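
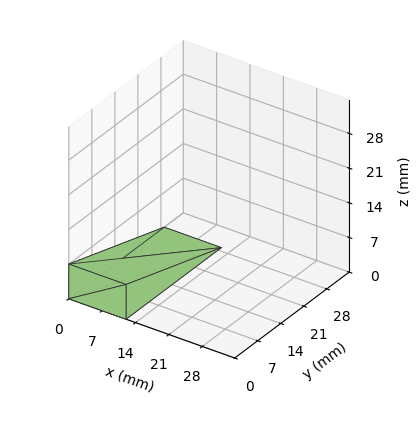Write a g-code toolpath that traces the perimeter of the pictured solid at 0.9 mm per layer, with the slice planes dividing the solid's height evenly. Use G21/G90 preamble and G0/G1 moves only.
Reading the render: the shape is a wedge (ramp): 12 × 29 mm base, rising to 7 mm along the y=0 edge and sloping linearly to z=0 at y=29 (dimensions read to the nearest mm from the axis ticks). For the g-code, the solid's height is divided into equal slices at the stated Δz and each level perimeter traced with G1 moves after a G0 lift.

; perimeter-only toolpath
G21 ; units = mm
G90 ; absolute positioning
G28 ; home
; layer 1
G0 Z0.9
G0 X0.0 Y0.0
G1 X12.0 Y0.0
G1 X12.0 Y25.4
G1 X0.0 Y25.4
G1 X0.0 Y0.0
; layer 2
G0 Z1.8
G0 X0.0 Y0.0
G1 X12.0 Y0.0
G1 X12.0 Y21.8
G1 X0.0 Y21.8
G1 X0.0 Y0.0
; layer 3
G0 Z2.6
G0 X0.0 Y0.0
G1 X12.0 Y0.0
G1 X12.0 Y18.1
G1 X0.0 Y18.1
G1 X0.0 Y0.0
; layer 4
G0 Z3.5
G0 X0.0 Y0.0
G1 X12.0 Y0.0
G1 X12.0 Y14.5
G1 X0.0 Y14.5
G1 X0.0 Y0.0
; layer 5
G0 Z4.4
G0 X0.0 Y0.0
G1 X12.0 Y0.0
G1 X12.0 Y10.9
G1 X0.0 Y10.9
G1 X0.0 Y0.0
; layer 6
G0 Z5.2
G0 X0.0 Y0.0
G1 X12.0 Y0.0
G1 X12.0 Y7.2
G1 X0.0 Y7.2
G1 X0.0 Y0.0
; layer 7
G0 Z6.1
G0 X0.0 Y0.0
G1 X12.0 Y0.0
G1 X12.0 Y3.6
G1 X0.0 Y3.6
G1 X0.0 Y0.0
M2 ; end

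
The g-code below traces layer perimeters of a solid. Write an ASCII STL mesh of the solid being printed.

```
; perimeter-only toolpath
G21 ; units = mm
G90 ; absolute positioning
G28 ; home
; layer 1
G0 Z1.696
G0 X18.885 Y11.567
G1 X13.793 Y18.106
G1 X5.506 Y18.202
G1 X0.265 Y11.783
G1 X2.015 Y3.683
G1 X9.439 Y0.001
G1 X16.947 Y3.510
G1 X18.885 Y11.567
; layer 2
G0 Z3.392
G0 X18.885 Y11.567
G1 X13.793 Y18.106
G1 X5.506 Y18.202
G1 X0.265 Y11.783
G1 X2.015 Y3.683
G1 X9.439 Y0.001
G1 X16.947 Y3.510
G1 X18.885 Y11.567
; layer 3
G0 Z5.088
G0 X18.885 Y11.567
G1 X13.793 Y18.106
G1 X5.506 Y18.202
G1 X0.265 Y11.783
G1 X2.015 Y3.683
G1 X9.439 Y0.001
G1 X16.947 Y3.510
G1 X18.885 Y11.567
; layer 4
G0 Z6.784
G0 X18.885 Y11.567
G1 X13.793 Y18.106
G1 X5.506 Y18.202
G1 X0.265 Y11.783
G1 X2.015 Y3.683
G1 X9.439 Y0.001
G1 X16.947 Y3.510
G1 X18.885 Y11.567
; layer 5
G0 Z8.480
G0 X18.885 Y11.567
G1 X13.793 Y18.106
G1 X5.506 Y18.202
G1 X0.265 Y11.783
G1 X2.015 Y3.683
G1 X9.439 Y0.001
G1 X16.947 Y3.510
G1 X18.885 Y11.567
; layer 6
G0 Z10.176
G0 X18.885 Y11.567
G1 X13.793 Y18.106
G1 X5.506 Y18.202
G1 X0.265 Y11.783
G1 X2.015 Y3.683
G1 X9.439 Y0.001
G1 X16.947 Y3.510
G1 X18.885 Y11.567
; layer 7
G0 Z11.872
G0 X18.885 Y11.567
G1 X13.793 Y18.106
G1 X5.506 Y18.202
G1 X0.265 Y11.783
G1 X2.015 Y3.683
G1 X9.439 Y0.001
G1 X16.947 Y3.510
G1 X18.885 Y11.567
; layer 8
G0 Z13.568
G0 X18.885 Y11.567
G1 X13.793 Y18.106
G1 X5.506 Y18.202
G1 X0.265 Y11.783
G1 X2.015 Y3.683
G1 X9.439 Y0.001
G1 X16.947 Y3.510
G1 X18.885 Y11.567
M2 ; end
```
solid part
  facet normal 0.0000 0.0000 -1.0000
    outer loop
      vertex 5.506 18.202 0.000
      vertex 13.793 18.106 0.000
      vertex 18.885 11.567 0.000
    endloop
  endfacet
  facet normal 0.0000 0.0000 -1.0000
    outer loop
      vertex 0.265 11.783 0.000
      vertex 5.506 18.202 0.000
      vertex 18.885 11.567 0.000
    endloop
  endfacet
  facet normal 0.0000 0.0000 -1.0000
    outer loop
      vertex 2.015 3.683 0.000
      vertex 0.265 11.783 0.000
      vertex 18.885 11.567 0.000
    endloop
  endfacet
  facet normal 0.0000 0.0000 -1.0000
    outer loop
      vertex 9.439 0.001 0.000
      vertex 2.015 3.683 0.000
      vertex 18.885 11.567 0.000
    endloop
  endfacet
  facet normal 0.0000 0.0000 -1.0000
    outer loop
      vertex 16.947 3.510 0.000
      vertex 9.439 0.001 0.000
      vertex 18.885 11.567 0.000
    endloop
  endfacet
  facet normal 0.0000 0.0000 1.0000
    outer loop
      vertex 18.885 11.567 13.568
      vertex 13.793 18.106 13.568
      vertex 5.506 18.202 13.568
    endloop
  endfacet
  facet normal 0.0000 0.0000 1.0000
    outer loop
      vertex 18.885 11.567 13.568
      vertex 5.506 18.202 13.568
      vertex 0.265 11.783 13.568
    endloop
  endfacet
  facet normal 0.0000 0.0000 1.0000
    outer loop
      vertex 18.885 11.567 13.568
      vertex 0.265 11.783 13.568
      vertex 2.015 3.683 13.568
    endloop
  endfacet
  facet normal 0.0000 0.0000 1.0000
    outer loop
      vertex 18.885 11.567 13.568
      vertex 2.015 3.683 13.568
      vertex 9.439 0.001 13.568
    endloop
  endfacet
  facet normal 0.0000 0.0000 1.0000
    outer loop
      vertex 18.885 11.567 13.568
      vertex 9.439 0.001 13.568
      vertex 16.947 3.510 13.568
    endloop
  endfacet
  facet normal 0.7890 0.6144 0.0000
    outer loop
      vertex 18.885 11.567 0.000
      vertex 13.793 18.106 0.000
      vertex 13.793 18.106 13.568
    endloop
  endfacet
  facet normal 0.7890 0.6144 0.0000
    outer loop
      vertex 18.885 11.567 0.000
      vertex 13.793 18.106 13.568
      vertex 18.885 11.567 13.568
    endloop
  endfacet
  facet normal 0.0116 0.9999 0.0000
    outer loop
      vertex 13.793 18.106 0.000
      vertex 5.506 18.202 0.000
      vertex 5.506 18.202 13.568
    endloop
  endfacet
  facet normal 0.0116 0.9999 0.0000
    outer loop
      vertex 13.793 18.106 0.000
      vertex 5.506 18.202 13.568
      vertex 13.793 18.106 13.568
    endloop
  endfacet
  facet normal -0.7746 0.6324 0.0000
    outer loop
      vertex 5.506 18.202 0.000
      vertex 0.265 11.783 0.000
      vertex 0.265 11.783 13.568
    endloop
  endfacet
  facet normal -0.7746 0.6324 0.0000
    outer loop
      vertex 5.506 18.202 0.000
      vertex 0.265 11.783 13.568
      vertex 5.506 18.202 13.568
    endloop
  endfacet
  facet normal -0.9774 -0.2112 0.0000
    outer loop
      vertex 0.265 11.783 0.000
      vertex 2.015 3.683 0.000
      vertex 2.015 3.683 13.568
    endloop
  endfacet
  facet normal -0.9774 -0.2112 0.0000
    outer loop
      vertex 0.265 11.783 0.000
      vertex 2.015 3.683 13.568
      vertex 0.265 11.783 13.568
    endloop
  endfacet
  facet normal -0.4443 -0.8959 0.0000
    outer loop
      vertex 2.015 3.683 0.000
      vertex 9.439 0.001 0.000
      vertex 9.439 0.001 13.568
    endloop
  endfacet
  facet normal -0.4443 -0.8959 0.0000
    outer loop
      vertex 2.015 3.683 0.000
      vertex 9.439 0.001 13.568
      vertex 2.015 3.683 13.568
    endloop
  endfacet
  facet normal 0.4234 -0.9059 0.0000
    outer loop
      vertex 9.439 0.001 0.000
      vertex 16.947 3.510 0.000
      vertex 16.947 3.510 13.568
    endloop
  endfacet
  facet normal 0.4234 -0.9059 0.0000
    outer loop
      vertex 9.439 0.001 0.000
      vertex 16.947 3.510 13.568
      vertex 9.439 0.001 13.568
    endloop
  endfacet
  facet normal 0.9723 -0.2339 0.0000
    outer loop
      vertex 16.947 3.510 0.000
      vertex 18.885 11.567 0.000
      vertex 18.885 11.567 13.568
    endloop
  endfacet
  facet normal 0.9723 -0.2339 0.0000
    outer loop
      vertex 16.947 3.510 0.000
      vertex 18.885 11.567 13.568
      vertex 16.947 3.510 13.568
    endloop
  endfacet
endsolid part

The G0 Z moves step by Δz≈1.696 mm. Every layer's G1 loop is the same polygon, so the solid is a straight extrusion of it from z=0 to z≈13.6. Closing with flat bottom and top caps and triangulating gives 24 facets — a regular 7-sided prism (a cylinder approximated with 7 flat sides), circumscribed radius ≈ 9.55 mm, height ≈ 13.6 mm.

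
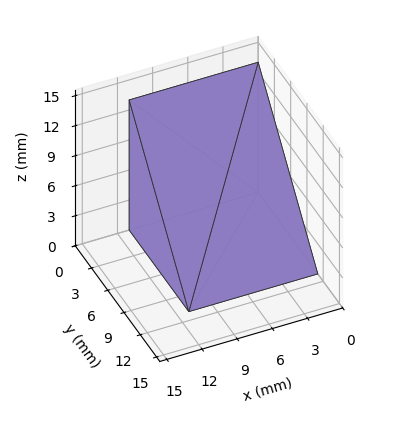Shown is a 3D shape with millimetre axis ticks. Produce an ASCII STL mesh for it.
Reading the render: the shape is a wedge (ramp): 11 × 11 mm base, rising to 13 mm along the y=0 edge and sloping linearly to z=0 at y=11 (dimensions read to the nearest mm from the axis ticks). For the STL, each face is triangulated and given an outward normal.

solid part
  facet normal 0.0000 0.0000 -1.0000
    outer loop
      vertex 11.0 11.0 0.0
      vertex 11.0 0.0 0.0
      vertex 0.0 0.0 0.0
    endloop
  endfacet
  facet normal 0.0000 0.0000 -1.0000
    outer loop
      vertex 0.0 11.0 0.0
      vertex 11.0 11.0 0.0
      vertex 0.0 0.0 0.0
    endloop
  endfacet
  facet normal 0.0000 -1.0000 0.0000
    outer loop
      vertex 0.0 0.0 0.0
      vertex 11.0 0.0 0.0
      vertex 11.0 0.0 13.0
    endloop
  endfacet
  facet normal 0.0000 -1.0000 0.0000
    outer loop
      vertex 0.0 0.0 0.0
      vertex 11.0 0.0 13.0
      vertex 0.0 0.0 13.0
    endloop
  endfacet
  facet normal 0.0000 0.7634 0.6459
    outer loop
      vertex 0.0 0.0 13.0
      vertex 11.0 0.0 13.0
      vertex 11.0 11.0 0.0
    endloop
  endfacet
  facet normal 0.0000 0.7634 0.6459
    outer loop
      vertex 0.0 0.0 13.0
      vertex 11.0 11.0 0.0
      vertex 0.0 11.0 0.0
    endloop
  endfacet
  facet normal -1.0000 0.0000 0.0000
    outer loop
      vertex 0.0 0.0 13.0
      vertex 0.0 11.0 0.0
      vertex 0.0 0.0 0.0
    endloop
  endfacet
  facet normal 1.0000 0.0000 0.0000
    outer loop
      vertex 11.0 0.0 0.0
      vertex 11.0 11.0 0.0
      vertex 11.0 0.0 13.0
    endloop
  endfacet
endsolid part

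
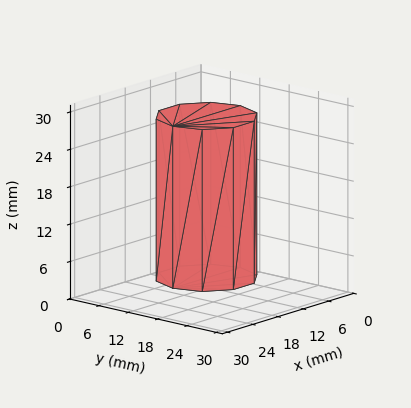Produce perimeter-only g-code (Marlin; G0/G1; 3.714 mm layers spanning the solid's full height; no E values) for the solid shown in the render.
Reading the render: the shape is a regular 10-sided prism (a cylinder approximated with 10 flat sides), circumscribed radius ≈ 8 mm, height ≈ 26 mm (dimensions read to the nearest mm from the axis ticks). For the g-code, the solid's height is divided into equal slices at the stated Δz and each level perimeter traced with G1 moves after a G0 lift.

; perimeter-only toolpath
G21 ; units = mm
G90 ; absolute positioning
G28 ; home
; layer 1
G0 Z3.714
G0 X16.000 Y8.000
G1 X14.472 Y12.702
G1 X10.472 Y15.608
G1 X5.528 Y15.608
G1 X1.528 Y12.702
G1 X0.000 Y8.000
G1 X1.528 Y3.298
G1 X5.528 Y0.392
G1 X10.472 Y0.392
G1 X14.472 Y3.298
G1 X16.000 Y8.000
; layer 2
G0 Z7.429
G0 X16.000 Y8.000
G1 X14.472 Y12.702
G1 X10.472 Y15.608
G1 X5.528 Y15.608
G1 X1.528 Y12.702
G1 X0.000 Y8.000
G1 X1.528 Y3.298
G1 X5.528 Y0.392
G1 X10.472 Y0.392
G1 X14.472 Y3.298
G1 X16.000 Y8.000
; layer 3
G0 Z11.143
G0 X16.000 Y8.000
G1 X14.472 Y12.702
G1 X10.472 Y15.608
G1 X5.528 Y15.608
G1 X1.528 Y12.702
G1 X0.000 Y8.000
G1 X1.528 Y3.298
G1 X5.528 Y0.392
G1 X10.472 Y0.392
G1 X14.472 Y3.298
G1 X16.000 Y8.000
; layer 4
G0 Z14.857
G0 X16.000 Y8.000
G1 X14.472 Y12.702
G1 X10.472 Y15.608
G1 X5.528 Y15.608
G1 X1.528 Y12.702
G1 X0.000 Y8.000
G1 X1.528 Y3.298
G1 X5.528 Y0.392
G1 X10.472 Y0.392
G1 X14.472 Y3.298
G1 X16.000 Y8.000
; layer 5
G0 Z18.571
G0 X16.000 Y8.000
G1 X14.472 Y12.702
G1 X10.472 Y15.608
G1 X5.528 Y15.608
G1 X1.528 Y12.702
G1 X0.000 Y8.000
G1 X1.528 Y3.298
G1 X5.528 Y0.392
G1 X10.472 Y0.392
G1 X14.472 Y3.298
G1 X16.000 Y8.000
; layer 6
G0 Z22.286
G0 X16.000 Y8.000
G1 X14.472 Y12.702
G1 X10.472 Y15.608
G1 X5.528 Y15.608
G1 X1.528 Y12.702
G1 X0.000 Y8.000
G1 X1.528 Y3.298
G1 X5.528 Y0.392
G1 X10.472 Y0.392
G1 X14.472 Y3.298
G1 X16.000 Y8.000
; layer 7
G0 Z26.000
G0 X16.000 Y8.000
G1 X14.472 Y12.702
G1 X10.472 Y15.608
G1 X5.528 Y15.608
G1 X1.528 Y12.702
G1 X0.000 Y8.000
G1 X1.528 Y3.298
G1 X5.528 Y0.392
G1 X10.472 Y0.392
G1 X14.472 Y3.298
G1 X16.000 Y8.000
M2 ; end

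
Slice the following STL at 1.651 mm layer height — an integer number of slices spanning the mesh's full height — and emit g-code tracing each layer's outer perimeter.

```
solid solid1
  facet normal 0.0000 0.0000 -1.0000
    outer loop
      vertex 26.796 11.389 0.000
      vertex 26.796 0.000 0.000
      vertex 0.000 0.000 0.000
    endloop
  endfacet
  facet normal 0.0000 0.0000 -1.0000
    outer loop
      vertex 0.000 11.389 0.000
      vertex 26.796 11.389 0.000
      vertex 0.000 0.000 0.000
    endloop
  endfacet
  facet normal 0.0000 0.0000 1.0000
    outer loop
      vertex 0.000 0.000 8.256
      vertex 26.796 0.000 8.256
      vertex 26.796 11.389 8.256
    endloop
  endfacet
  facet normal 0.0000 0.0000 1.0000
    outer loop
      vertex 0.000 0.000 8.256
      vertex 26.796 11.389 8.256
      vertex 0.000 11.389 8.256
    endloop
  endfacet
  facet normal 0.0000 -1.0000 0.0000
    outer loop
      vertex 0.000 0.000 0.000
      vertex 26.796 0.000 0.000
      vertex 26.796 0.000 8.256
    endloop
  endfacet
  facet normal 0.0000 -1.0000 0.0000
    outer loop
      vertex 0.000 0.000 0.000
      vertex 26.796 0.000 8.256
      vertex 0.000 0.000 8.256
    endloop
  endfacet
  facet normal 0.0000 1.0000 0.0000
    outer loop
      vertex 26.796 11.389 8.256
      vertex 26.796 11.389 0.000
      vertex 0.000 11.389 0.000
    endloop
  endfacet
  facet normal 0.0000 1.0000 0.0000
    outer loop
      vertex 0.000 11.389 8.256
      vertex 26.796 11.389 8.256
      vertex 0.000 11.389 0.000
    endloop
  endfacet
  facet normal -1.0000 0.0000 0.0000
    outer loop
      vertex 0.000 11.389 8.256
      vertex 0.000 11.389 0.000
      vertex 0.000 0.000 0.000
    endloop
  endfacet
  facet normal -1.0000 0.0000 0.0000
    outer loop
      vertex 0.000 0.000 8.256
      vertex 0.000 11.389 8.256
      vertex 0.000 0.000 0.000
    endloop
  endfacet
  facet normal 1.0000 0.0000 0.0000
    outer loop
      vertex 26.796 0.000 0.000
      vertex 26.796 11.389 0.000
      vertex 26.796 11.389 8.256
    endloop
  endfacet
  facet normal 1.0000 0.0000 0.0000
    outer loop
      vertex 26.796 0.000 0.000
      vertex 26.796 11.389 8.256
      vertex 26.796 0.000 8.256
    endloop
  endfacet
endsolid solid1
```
; perimeter-only toolpath
G21 ; units = mm
G90 ; absolute positioning
G28 ; home
; layer 1
G0 Z1.651
G0 X0.000 Y0.000
G1 X26.796 Y0.000
G1 X26.796 Y11.389
G1 X0.000 Y11.389
G1 X0.000 Y0.000
; layer 2
G0 Z3.302
G0 X0.000 Y0.000
G1 X26.796 Y0.000
G1 X26.796 Y11.389
G1 X0.000 Y11.389
G1 X0.000 Y0.000
; layer 3
G0 Z4.954
G0 X0.000 Y0.000
G1 X26.796 Y0.000
G1 X26.796 Y11.389
G1 X0.000 Y11.389
G1 X0.000 Y0.000
; layer 4
G0 Z6.605
G0 X0.000 Y0.000
G1 X26.796 Y0.000
G1 X26.796 Y11.389
G1 X0.000 Y11.389
G1 X0.000 Y0.000
; layer 5
G0 Z8.256
G0 X0.000 Y0.000
G1 X26.796 Y0.000
G1 X26.796 Y11.389
G1 X0.000 Y11.389
G1 X0.000 Y0.000
M2 ; end

The solid is a rectangular box, roughly 26.8 × 11.4 mm footprint and 8.26 mm tall. Slicing at Δz = 1.651 mm — 5 equal slices spanning the solid's height, so layer i sits at z = i·h/5 — gives 5 non-empty perimeters. Each is a 4-segment closed polygon; G0 lifts to the layer z and rapids to the start vertex, then G1 traces the edges.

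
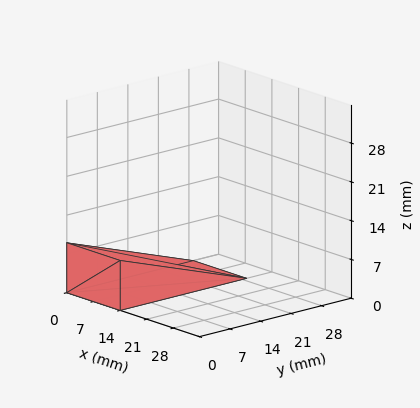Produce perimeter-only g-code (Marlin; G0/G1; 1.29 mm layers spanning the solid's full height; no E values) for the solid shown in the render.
Reading the render: the shape is a wedge (ramp): 14 × 29 mm base, rising to 9 mm along the y=0 edge and sloping linearly to z=0 at y=29 (dimensions read to the nearest mm from the axis ticks). For the g-code, the solid's height is divided into equal slices at the stated Δz and each level perimeter traced with G1 moves after a G0 lift.

; perimeter-only toolpath
G21 ; units = mm
G90 ; absolute positioning
G28 ; home
; layer 1
G0 Z1.29
G0 X0.00 Y0.00
G1 X14.00 Y0.00
G1 X14.00 Y24.86
G1 X0.00 Y24.86
G1 X0.00 Y0.00
; layer 2
G0 Z2.57
G0 X0.00 Y0.00
G1 X14.00 Y0.00
G1 X14.00 Y20.71
G1 X0.00 Y20.71
G1 X0.00 Y0.00
; layer 3
G0 Z3.86
G0 X0.00 Y0.00
G1 X14.00 Y0.00
G1 X14.00 Y16.57
G1 X0.00 Y16.57
G1 X0.00 Y0.00
; layer 4
G0 Z5.14
G0 X0.00 Y0.00
G1 X14.00 Y0.00
G1 X14.00 Y12.43
G1 X0.00 Y12.43
G1 X0.00 Y0.00
; layer 5
G0 Z6.43
G0 X0.00 Y0.00
G1 X14.00 Y0.00
G1 X14.00 Y8.29
G1 X0.00 Y8.29
G1 X0.00 Y0.00
; layer 6
G0 Z7.71
G0 X0.00 Y0.00
G1 X14.00 Y0.00
G1 X14.00 Y4.14
G1 X0.00 Y4.14
G1 X0.00 Y0.00
M2 ; end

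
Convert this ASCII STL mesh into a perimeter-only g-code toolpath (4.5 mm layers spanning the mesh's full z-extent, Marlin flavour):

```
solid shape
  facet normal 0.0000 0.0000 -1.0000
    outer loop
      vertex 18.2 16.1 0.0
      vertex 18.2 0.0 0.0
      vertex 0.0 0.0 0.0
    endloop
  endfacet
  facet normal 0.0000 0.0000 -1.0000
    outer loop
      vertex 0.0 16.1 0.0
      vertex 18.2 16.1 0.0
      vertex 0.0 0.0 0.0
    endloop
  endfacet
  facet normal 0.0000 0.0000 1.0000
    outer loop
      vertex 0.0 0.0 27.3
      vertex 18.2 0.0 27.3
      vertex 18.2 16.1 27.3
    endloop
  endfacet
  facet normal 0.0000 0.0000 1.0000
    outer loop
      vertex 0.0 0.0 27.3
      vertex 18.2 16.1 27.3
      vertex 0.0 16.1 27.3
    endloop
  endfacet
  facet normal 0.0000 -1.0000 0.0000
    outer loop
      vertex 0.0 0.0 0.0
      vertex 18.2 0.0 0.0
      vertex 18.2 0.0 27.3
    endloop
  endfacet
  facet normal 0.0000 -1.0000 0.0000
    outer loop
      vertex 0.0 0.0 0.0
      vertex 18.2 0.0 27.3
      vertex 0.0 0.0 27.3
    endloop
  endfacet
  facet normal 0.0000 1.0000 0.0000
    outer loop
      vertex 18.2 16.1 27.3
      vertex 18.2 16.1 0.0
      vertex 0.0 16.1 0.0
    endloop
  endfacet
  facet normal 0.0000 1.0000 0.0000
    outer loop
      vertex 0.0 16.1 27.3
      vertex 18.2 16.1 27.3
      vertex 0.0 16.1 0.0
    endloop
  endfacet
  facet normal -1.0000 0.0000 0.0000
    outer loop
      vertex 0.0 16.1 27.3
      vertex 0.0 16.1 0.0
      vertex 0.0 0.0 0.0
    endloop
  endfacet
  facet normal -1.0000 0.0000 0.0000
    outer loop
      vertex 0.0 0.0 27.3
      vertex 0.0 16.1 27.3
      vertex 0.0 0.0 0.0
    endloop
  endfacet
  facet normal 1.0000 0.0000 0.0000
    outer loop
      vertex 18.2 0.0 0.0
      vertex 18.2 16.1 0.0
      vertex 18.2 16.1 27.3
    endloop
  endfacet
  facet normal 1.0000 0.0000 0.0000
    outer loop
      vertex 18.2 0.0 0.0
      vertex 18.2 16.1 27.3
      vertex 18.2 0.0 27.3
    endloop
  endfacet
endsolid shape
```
; perimeter-only toolpath
G21 ; units = mm
G90 ; absolute positioning
G28 ; home
; layer 1
G0 Z4.5
G0 X0.0 Y0.0
G1 X18.2 Y0.0
G1 X18.2 Y16.1
G1 X0.0 Y16.1
G1 X0.0 Y0.0
; layer 2
G0 Z9.1
G0 X0.0 Y0.0
G1 X18.2 Y0.0
G1 X18.2 Y16.1
G1 X0.0 Y16.1
G1 X0.0 Y0.0
; layer 3
G0 Z13.6
G0 X0.0 Y0.0
G1 X18.2 Y0.0
G1 X18.2 Y16.1
G1 X0.0 Y16.1
G1 X0.0 Y0.0
; layer 4
G0 Z18.2
G0 X0.0 Y0.0
G1 X18.2 Y0.0
G1 X18.2 Y16.1
G1 X0.0 Y16.1
G1 X0.0 Y0.0
; layer 5
G0 Z22.8
G0 X0.0 Y0.0
G1 X18.2 Y0.0
G1 X18.2 Y16.1
G1 X0.0 Y16.1
G1 X0.0 Y0.0
; layer 6
G0 Z27.3
G0 X0.0 Y0.0
G1 X18.2 Y0.0
G1 X18.2 Y16.1
G1 X0.0 Y16.1
G1 X0.0 Y0.0
M2 ; end

The solid is a rectangular box, roughly 18.2 × 16.1 mm footprint and 27.3 mm tall. Slicing at Δz = 4.5 mm — 6 equal slices spanning the solid's height, so layer i sits at z = i·h/6 — gives 6 non-empty perimeters. Each is a 4-segment closed polygon; G0 lifts to the layer z and rapids to the start vertex, then G1 traces the edges.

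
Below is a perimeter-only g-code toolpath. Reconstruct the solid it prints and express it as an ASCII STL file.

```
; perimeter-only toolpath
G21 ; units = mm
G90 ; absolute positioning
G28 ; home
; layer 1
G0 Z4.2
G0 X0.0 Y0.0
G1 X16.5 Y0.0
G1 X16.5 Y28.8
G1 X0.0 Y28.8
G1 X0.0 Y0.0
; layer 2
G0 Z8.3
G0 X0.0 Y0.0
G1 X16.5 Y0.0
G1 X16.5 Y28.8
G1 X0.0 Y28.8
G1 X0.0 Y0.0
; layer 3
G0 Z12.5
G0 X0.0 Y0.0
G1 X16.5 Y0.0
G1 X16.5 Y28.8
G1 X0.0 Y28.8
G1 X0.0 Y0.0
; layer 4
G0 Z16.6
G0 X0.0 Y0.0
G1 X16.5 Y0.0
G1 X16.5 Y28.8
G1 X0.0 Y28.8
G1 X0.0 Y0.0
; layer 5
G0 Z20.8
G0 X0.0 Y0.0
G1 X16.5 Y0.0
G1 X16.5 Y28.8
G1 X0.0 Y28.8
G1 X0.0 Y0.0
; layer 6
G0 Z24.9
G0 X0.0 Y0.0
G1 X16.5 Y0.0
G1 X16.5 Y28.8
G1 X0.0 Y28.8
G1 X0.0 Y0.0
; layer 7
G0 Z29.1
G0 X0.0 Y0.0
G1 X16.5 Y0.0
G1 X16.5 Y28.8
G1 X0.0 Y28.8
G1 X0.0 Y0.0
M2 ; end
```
solid part
  facet normal 0.0000 0.0000 -1.0000
    outer loop
      vertex 16.5 28.8 0.0
      vertex 16.5 0.0 0.0
      vertex 0.0 0.0 0.0
    endloop
  endfacet
  facet normal 0.0000 0.0000 -1.0000
    outer loop
      vertex 0.0 28.8 0.0
      vertex 16.5 28.8 0.0
      vertex 0.0 0.0 0.0
    endloop
  endfacet
  facet normal 0.0000 0.0000 1.0000
    outer loop
      vertex 0.0 0.0 29.1
      vertex 16.5 0.0 29.1
      vertex 16.5 28.8 29.1
    endloop
  endfacet
  facet normal 0.0000 0.0000 1.0000
    outer loop
      vertex 0.0 0.0 29.1
      vertex 16.5 28.8 29.1
      vertex 0.0 28.8 29.1
    endloop
  endfacet
  facet normal 0.0000 -1.0000 0.0000
    outer loop
      vertex 0.0 0.0 0.0
      vertex 16.5 0.0 0.0
      vertex 16.5 0.0 29.1
    endloop
  endfacet
  facet normal 0.0000 -1.0000 0.0000
    outer loop
      vertex 0.0 0.0 0.0
      vertex 16.5 0.0 29.1
      vertex 0.0 0.0 29.1
    endloop
  endfacet
  facet normal 0.0000 1.0000 0.0000
    outer loop
      vertex 16.5 28.8 29.1
      vertex 16.5 28.8 0.0
      vertex 0.0 28.8 0.0
    endloop
  endfacet
  facet normal 0.0000 1.0000 0.0000
    outer loop
      vertex 0.0 28.8 29.1
      vertex 16.5 28.8 29.1
      vertex 0.0 28.8 0.0
    endloop
  endfacet
  facet normal -1.0000 0.0000 0.0000
    outer loop
      vertex 0.0 28.8 29.1
      vertex 0.0 28.8 0.0
      vertex 0.0 0.0 0.0
    endloop
  endfacet
  facet normal -1.0000 0.0000 0.0000
    outer loop
      vertex 0.0 0.0 29.1
      vertex 0.0 28.8 29.1
      vertex 0.0 0.0 0.0
    endloop
  endfacet
  facet normal 1.0000 0.0000 0.0000
    outer loop
      vertex 16.5 0.0 0.0
      vertex 16.5 28.8 0.0
      vertex 16.5 28.8 29.1
    endloop
  endfacet
  facet normal 1.0000 0.0000 0.0000
    outer loop
      vertex 16.5 0.0 0.0
      vertex 16.5 28.8 29.1
      vertex 16.5 0.0 29.1
    endloop
  endfacet
endsolid part

The G0 Z moves step by Δz≈4.2 mm. Every layer's G1 loop is the same polygon, so the solid is a straight extrusion of it from z=0 to z≈29.1. Closing with flat bottom and top caps and triangulating gives 12 facets — a rectangular box, roughly 16.5 × 28.8 mm footprint and 29.1 mm tall.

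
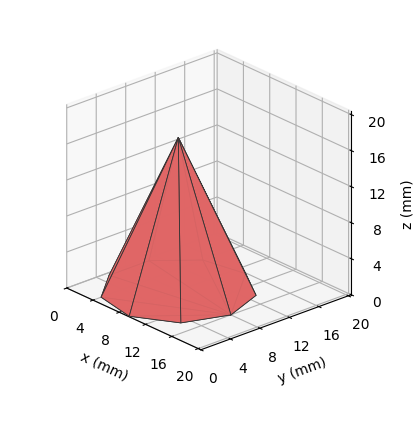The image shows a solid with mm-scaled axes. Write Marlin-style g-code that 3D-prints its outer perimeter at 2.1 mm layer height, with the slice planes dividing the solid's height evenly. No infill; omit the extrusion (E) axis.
Reading the render: the shape is a regular 9-sided pyramid, base circumscribed radius ≈ 8 mm, apex at z ≈ 17 mm (dimensions read to the nearest mm from the axis ticks). For the g-code, the solid's height is divided into equal slices at the stated Δz and each level perimeter traced with G1 moves after a G0 lift.

; perimeter-only toolpath
G21 ; units = mm
G90 ; absolute positioning
G28 ; home
; layer 1
G0 Z2.1
G0 X15.0 Y8.0
G1 X13.3 Y12.5
G1 X9.2 Y14.9
G1 X4.5 Y14.0
G1 X1.4 Y10.4
G1 X1.4 Y5.6
G1 X4.5 Y2.0
G1 X9.2 Y1.1
G1 X13.3 Y3.5
G1 X15.0 Y8.0
; layer 2
G0 Z4.2
G0 X14.0 Y8.0
G1 X12.6 Y11.8
G1 X9.1 Y13.9
G1 X5.0 Y13.2
G1 X2.4 Y10.0
G1 X2.4 Y6.0
G1 X5.0 Y2.8
G1 X9.1 Y2.1
G1 X12.6 Y4.2
G1 X14.0 Y8.0
; layer 3
G0 Z6.4
G0 X13.0 Y8.0
G1 X11.8 Y11.2
G1 X8.9 Y12.9
G1 X5.5 Y12.3
G1 X3.3 Y9.7
G1 X3.3 Y6.3
G1 X5.5 Y3.7
G1 X8.9 Y3.1
G1 X11.8 Y4.8
G1 X13.0 Y8.0
; layer 4
G0 Z8.5
G0 X12.0 Y8.0
G1 X11.1 Y10.6
G1 X8.7 Y11.9
G1 X6.0 Y11.4
G1 X4.2 Y9.3
G1 X4.2 Y6.7
G1 X6.0 Y4.5
G1 X8.7 Y4.0
G1 X11.1 Y5.5
G1 X12.0 Y8.0
; layer 5
G0 Z10.6
G0 X11.0 Y8.0
G1 X10.3 Y9.9
G1 X8.5 Y11.0
G1 X6.5 Y10.6
G1 X5.2 Y9.0
G1 X5.2 Y7.0
G1 X6.5 Y5.4
G1 X8.5 Y5.0
G1 X10.3 Y6.1
G1 X11.0 Y8.0
; layer 6
G0 Z12.8
G0 X10.0 Y8.0
G1 X9.5 Y9.3
G1 X8.3 Y10.0
G1 X7.0 Y9.7
G1 X6.1 Y8.7
G1 X6.1 Y7.3
G1 X7.0 Y6.3
G1 X8.3 Y6.0
G1 X9.5 Y6.7
G1 X10.0 Y8.0
; layer 7
G0 Z14.9
G0 X9.0 Y8.0
G1 X8.8 Y8.6
G1 X8.2 Y9.0
G1 X7.5 Y8.9
G1 X7.1 Y8.3
G1 X7.1 Y7.7
G1 X7.5 Y7.1
G1 X8.2 Y7.0
G1 X8.8 Y7.4
G1 X9.0 Y8.0
M2 ; end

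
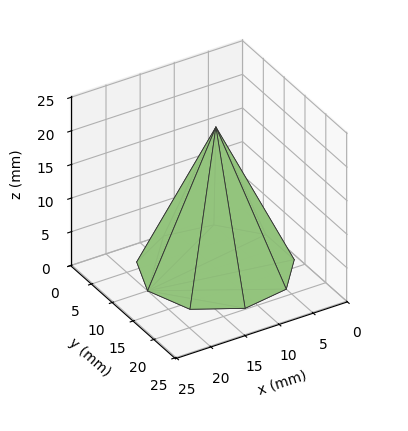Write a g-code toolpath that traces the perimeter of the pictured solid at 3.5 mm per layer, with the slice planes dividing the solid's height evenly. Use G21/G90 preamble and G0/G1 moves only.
Reading the render: the shape is a regular 9-sided pyramid, base circumscribed radius ≈ 10 mm, apex at z ≈ 21 mm (dimensions read to the nearest mm from the axis ticks). For the g-code, the solid's height is divided into equal slices at the stated Δz and each level perimeter traced with G1 moves after a G0 lift.

; perimeter-only toolpath
G21 ; units = mm
G90 ; absolute positioning
G28 ; home
; layer 1
G0 Z3.5
G0 X18.3 Y10.0
G1 X16.4 Y15.3
G1 X11.4 Y18.2
G1 X5.8 Y17.2
G1 X2.2 Y12.8
G1 X2.2 Y7.2
G1 X5.8 Y2.8
G1 X11.4 Y1.8
G1 X16.4 Y4.7
G1 X18.3 Y10.0
; layer 2
G0 Z7.0
G0 X16.7 Y10.0
G1 X15.1 Y14.3
G1 X11.1 Y16.5
G1 X6.7 Y15.8
G1 X3.7 Y12.3
G1 X3.7 Y7.7
G1 X6.7 Y4.2
G1 X11.1 Y3.5
G1 X15.1 Y5.7
G1 X16.7 Y10.0
; layer 3
G0 Z10.5
G0 X15.0 Y10.0
G1 X13.8 Y13.2
G1 X10.8 Y14.9
G1 X7.5 Y14.3
G1 X5.3 Y11.7
G1 X5.3 Y8.3
G1 X7.5 Y5.7
G1 X10.8 Y5.1
G1 X13.8 Y6.8
G1 X15.0 Y10.0
; layer 4
G0 Z14.0
G0 X13.3 Y10.0
G1 X12.6 Y12.1
G1 X10.6 Y13.3
G1 X8.3 Y12.9
G1 X6.9 Y11.1
G1 X6.9 Y8.9
G1 X8.3 Y7.1
G1 X10.6 Y6.7
G1 X12.6 Y7.9
G1 X13.3 Y10.0
; layer 5
G0 Z17.5
G0 X11.7 Y10.0
G1 X11.3 Y11.1
G1 X10.3 Y11.6
G1 X9.2 Y11.4
G1 X8.4 Y10.6
G1 X8.4 Y9.4
G1 X9.2 Y8.6
G1 X10.3 Y8.4
G1 X11.3 Y8.9
G1 X11.7 Y10.0
M2 ; end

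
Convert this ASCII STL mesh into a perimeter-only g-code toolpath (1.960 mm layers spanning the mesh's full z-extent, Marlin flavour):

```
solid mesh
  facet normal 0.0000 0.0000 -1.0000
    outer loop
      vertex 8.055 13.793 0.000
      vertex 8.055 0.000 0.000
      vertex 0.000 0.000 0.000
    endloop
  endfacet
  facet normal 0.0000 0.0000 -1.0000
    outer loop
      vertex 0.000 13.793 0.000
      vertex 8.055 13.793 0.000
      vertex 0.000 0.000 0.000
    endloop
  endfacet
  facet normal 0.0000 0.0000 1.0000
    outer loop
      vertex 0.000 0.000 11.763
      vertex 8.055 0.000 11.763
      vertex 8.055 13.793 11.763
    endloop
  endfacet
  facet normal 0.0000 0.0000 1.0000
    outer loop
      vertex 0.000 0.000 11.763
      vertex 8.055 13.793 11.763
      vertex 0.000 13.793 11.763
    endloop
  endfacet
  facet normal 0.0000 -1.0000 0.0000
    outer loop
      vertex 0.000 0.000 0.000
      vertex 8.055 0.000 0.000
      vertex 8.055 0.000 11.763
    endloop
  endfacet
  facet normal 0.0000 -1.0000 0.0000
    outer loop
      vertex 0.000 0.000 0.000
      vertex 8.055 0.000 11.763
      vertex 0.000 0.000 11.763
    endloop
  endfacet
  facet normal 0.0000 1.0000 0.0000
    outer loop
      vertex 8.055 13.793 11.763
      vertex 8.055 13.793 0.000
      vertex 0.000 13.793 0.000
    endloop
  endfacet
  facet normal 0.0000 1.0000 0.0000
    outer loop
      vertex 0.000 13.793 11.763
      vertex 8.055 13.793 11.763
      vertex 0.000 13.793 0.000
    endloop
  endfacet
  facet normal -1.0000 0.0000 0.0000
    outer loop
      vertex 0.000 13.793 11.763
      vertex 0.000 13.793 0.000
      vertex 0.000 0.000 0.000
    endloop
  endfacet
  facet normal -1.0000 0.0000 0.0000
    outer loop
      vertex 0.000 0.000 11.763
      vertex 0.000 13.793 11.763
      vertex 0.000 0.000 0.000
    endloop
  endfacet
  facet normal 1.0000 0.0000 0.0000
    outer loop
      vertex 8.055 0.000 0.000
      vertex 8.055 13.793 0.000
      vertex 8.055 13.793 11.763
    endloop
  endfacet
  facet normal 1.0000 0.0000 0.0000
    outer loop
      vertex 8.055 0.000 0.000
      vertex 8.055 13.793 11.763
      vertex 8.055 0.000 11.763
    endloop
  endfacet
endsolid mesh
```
; perimeter-only toolpath
G21 ; units = mm
G90 ; absolute positioning
G28 ; home
; layer 1
G0 Z1.960
G0 X0.000 Y0.000
G1 X8.055 Y0.000
G1 X8.055 Y13.793
G1 X0.000 Y13.793
G1 X0.000 Y0.000
; layer 2
G0 Z3.921
G0 X0.000 Y0.000
G1 X8.055 Y0.000
G1 X8.055 Y13.793
G1 X0.000 Y13.793
G1 X0.000 Y0.000
; layer 3
G0 Z5.881
G0 X0.000 Y0.000
G1 X8.055 Y0.000
G1 X8.055 Y13.793
G1 X0.000 Y13.793
G1 X0.000 Y0.000
; layer 4
G0 Z7.842
G0 X0.000 Y0.000
G1 X8.055 Y0.000
G1 X8.055 Y13.793
G1 X0.000 Y13.793
G1 X0.000 Y0.000
; layer 5
G0 Z9.803
G0 X0.000 Y0.000
G1 X8.055 Y0.000
G1 X8.055 Y13.793
G1 X0.000 Y13.793
G1 X0.000 Y0.000
; layer 6
G0 Z11.763
G0 X0.000 Y0.000
G1 X8.055 Y0.000
G1 X8.055 Y13.793
G1 X0.000 Y13.793
G1 X0.000 Y0.000
M2 ; end

The solid is a rectangular box, roughly 8.05 × 13.8 mm footprint and 11.8 mm tall. Slicing at Δz = 1.960 mm — 6 equal slices spanning the solid's height, so layer i sits at z = i·h/6 — gives 6 non-empty perimeters. Each is a 4-segment closed polygon; G0 lifts to the layer z and rapids to the start vertex, then G1 traces the edges.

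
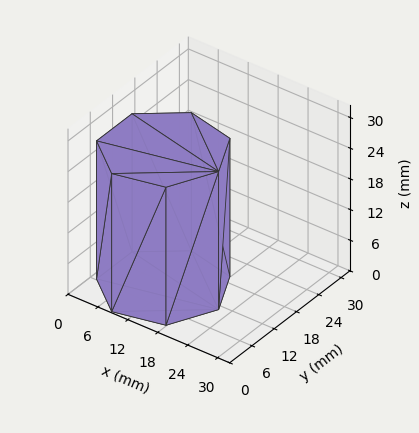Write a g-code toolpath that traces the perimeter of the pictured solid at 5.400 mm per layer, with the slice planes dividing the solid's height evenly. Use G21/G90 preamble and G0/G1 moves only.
Reading the render: the shape is a regular 7-sided prism (a cylinder approximated with 7 flat sides), circumscribed radius ≈ 11 mm, height ≈ 27 mm (dimensions read to the nearest mm from the axis ticks). For the g-code, the solid's height is divided into equal slices at the stated Δz and each level perimeter traced with G1 moves after a G0 lift.

; perimeter-only toolpath
G21 ; units = mm
G90 ; absolute positioning
G28 ; home
; layer 1
G0 Z5.400
G0 X22.000 Y11.000
G1 X17.858 Y19.600
G1 X8.552 Y21.724
G1 X1.089 Y15.773
G1 X1.089 Y6.227
G1 X8.552 Y0.276
G1 X17.858 Y2.400
G1 X22.000 Y11.000
; layer 2
G0 Z10.800
G0 X22.000 Y11.000
G1 X17.858 Y19.600
G1 X8.552 Y21.724
G1 X1.089 Y15.773
G1 X1.089 Y6.227
G1 X8.552 Y0.276
G1 X17.858 Y2.400
G1 X22.000 Y11.000
; layer 3
G0 Z16.200
G0 X22.000 Y11.000
G1 X17.858 Y19.600
G1 X8.552 Y21.724
G1 X1.089 Y15.773
G1 X1.089 Y6.227
G1 X8.552 Y0.276
G1 X17.858 Y2.400
G1 X22.000 Y11.000
; layer 4
G0 Z21.600
G0 X22.000 Y11.000
G1 X17.858 Y19.600
G1 X8.552 Y21.724
G1 X1.089 Y15.773
G1 X1.089 Y6.227
G1 X8.552 Y0.276
G1 X17.858 Y2.400
G1 X22.000 Y11.000
; layer 5
G0 Z27.000
G0 X22.000 Y11.000
G1 X17.858 Y19.600
G1 X8.552 Y21.724
G1 X1.089 Y15.773
G1 X1.089 Y6.227
G1 X8.552 Y0.276
G1 X17.858 Y2.400
G1 X22.000 Y11.000
M2 ; end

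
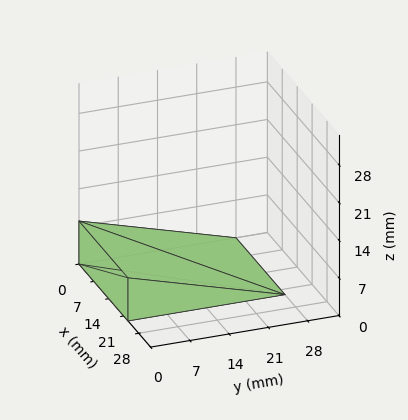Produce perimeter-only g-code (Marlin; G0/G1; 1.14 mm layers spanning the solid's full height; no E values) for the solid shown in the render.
Reading the render: the shape is a wedge (ramp): 23 × 28 mm base, rising to 8 mm along the y=0 edge and sloping linearly to z=0 at y=28 (dimensions read to the nearest mm from the axis ticks). For the g-code, the solid's height is divided into equal slices at the stated Δz and each level perimeter traced with G1 moves after a G0 lift.

; perimeter-only toolpath
G21 ; units = mm
G90 ; absolute positioning
G28 ; home
; layer 1
G0 Z1.14
G0 X0.00 Y0.00
G1 X23.00 Y0.00
G1 X23.00 Y24.00
G1 X0.00 Y24.00
G1 X0.00 Y0.00
; layer 2
G0 Z2.29
G0 X0.00 Y0.00
G1 X23.00 Y0.00
G1 X23.00 Y20.00
G1 X0.00 Y20.00
G1 X0.00 Y0.00
; layer 3
G0 Z3.43
G0 X0.00 Y0.00
G1 X23.00 Y0.00
G1 X23.00 Y16.00
G1 X0.00 Y16.00
G1 X0.00 Y0.00
; layer 4
G0 Z4.57
G0 X0.00 Y0.00
G1 X23.00 Y0.00
G1 X23.00 Y12.00
G1 X0.00 Y12.00
G1 X0.00 Y0.00
; layer 5
G0 Z5.71
G0 X0.00 Y0.00
G1 X23.00 Y0.00
G1 X23.00 Y8.00
G1 X0.00 Y8.00
G1 X0.00 Y0.00
; layer 6
G0 Z6.86
G0 X0.00 Y0.00
G1 X23.00 Y0.00
G1 X23.00 Y4.00
G1 X0.00 Y4.00
G1 X0.00 Y0.00
M2 ; end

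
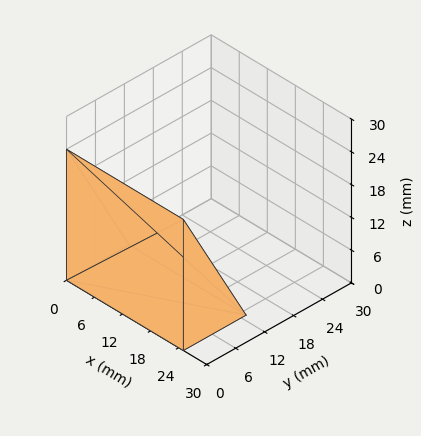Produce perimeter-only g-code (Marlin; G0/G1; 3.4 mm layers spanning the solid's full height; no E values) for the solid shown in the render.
Reading the render: the shape is a wedge (ramp): 25 × 13 mm base, rising to 24 mm along the y=0 edge and sloping linearly to z=0 at y=13 (dimensions read to the nearest mm from the axis ticks). For the g-code, the solid's height is divided into equal slices at the stated Δz and each level perimeter traced with G1 moves after a G0 lift.

; perimeter-only toolpath
G21 ; units = mm
G90 ; absolute positioning
G28 ; home
; layer 1
G0 Z3.4
G0 X0.0 Y0.0
G1 X25.0 Y0.0
G1 X25.0 Y11.1
G1 X0.0 Y11.1
G1 X0.0 Y0.0
; layer 2
G0 Z6.9
G0 X0.0 Y0.0
G1 X25.0 Y0.0
G1 X25.0 Y9.3
G1 X0.0 Y9.3
G1 X0.0 Y0.0
; layer 3
G0 Z10.3
G0 X0.0 Y0.0
G1 X25.0 Y0.0
G1 X25.0 Y7.4
G1 X0.0 Y7.4
G1 X0.0 Y0.0
; layer 4
G0 Z13.7
G0 X0.0 Y0.0
G1 X25.0 Y0.0
G1 X25.0 Y5.6
G1 X0.0 Y5.6
G1 X0.0 Y0.0
; layer 5
G0 Z17.1
G0 X0.0 Y0.0
G1 X25.0 Y0.0
G1 X25.0 Y3.7
G1 X0.0 Y3.7
G1 X0.0 Y0.0
; layer 6
G0 Z20.6
G0 X0.0 Y0.0
G1 X25.0 Y0.0
G1 X25.0 Y1.9
G1 X0.0 Y1.9
G1 X0.0 Y0.0
M2 ; end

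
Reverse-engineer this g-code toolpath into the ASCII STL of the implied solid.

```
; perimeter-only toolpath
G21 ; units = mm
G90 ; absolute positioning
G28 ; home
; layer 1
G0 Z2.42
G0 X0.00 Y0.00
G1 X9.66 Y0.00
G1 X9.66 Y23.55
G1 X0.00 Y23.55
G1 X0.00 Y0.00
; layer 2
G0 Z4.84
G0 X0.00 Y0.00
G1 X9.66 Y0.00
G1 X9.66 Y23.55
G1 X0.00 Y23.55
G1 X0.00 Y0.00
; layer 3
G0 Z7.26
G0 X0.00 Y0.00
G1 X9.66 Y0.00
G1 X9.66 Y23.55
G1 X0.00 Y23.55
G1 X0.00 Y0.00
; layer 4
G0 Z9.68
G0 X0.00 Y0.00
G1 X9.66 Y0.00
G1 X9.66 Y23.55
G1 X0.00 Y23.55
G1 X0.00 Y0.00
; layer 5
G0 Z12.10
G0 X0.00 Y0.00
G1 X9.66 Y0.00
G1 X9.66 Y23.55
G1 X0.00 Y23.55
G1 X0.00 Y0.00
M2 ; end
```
solid part
  facet normal 0.0000 0.0000 -1.0000
    outer loop
      vertex 9.66 23.55 0.00
      vertex 9.66 0.00 0.00
      vertex 0.00 0.00 0.00
    endloop
  endfacet
  facet normal 0.0000 0.0000 -1.0000
    outer loop
      vertex 0.00 23.55 0.00
      vertex 9.66 23.55 0.00
      vertex 0.00 0.00 0.00
    endloop
  endfacet
  facet normal 0.0000 0.0000 1.0000
    outer loop
      vertex 0.00 0.00 12.10
      vertex 9.66 0.00 12.10
      vertex 9.66 23.55 12.10
    endloop
  endfacet
  facet normal 0.0000 0.0000 1.0000
    outer loop
      vertex 0.00 0.00 12.10
      vertex 9.66 23.55 12.10
      vertex 0.00 23.55 12.10
    endloop
  endfacet
  facet normal 0.0000 -1.0000 0.0000
    outer loop
      vertex 0.00 0.00 0.00
      vertex 9.66 0.00 0.00
      vertex 9.66 0.00 12.10
    endloop
  endfacet
  facet normal 0.0000 -1.0000 0.0000
    outer loop
      vertex 0.00 0.00 0.00
      vertex 9.66 0.00 12.10
      vertex 0.00 0.00 12.10
    endloop
  endfacet
  facet normal 0.0000 1.0000 0.0000
    outer loop
      vertex 9.66 23.55 12.10
      vertex 9.66 23.55 0.00
      vertex 0.00 23.55 0.00
    endloop
  endfacet
  facet normal 0.0000 1.0000 0.0000
    outer loop
      vertex 0.00 23.55 12.10
      vertex 9.66 23.55 12.10
      vertex 0.00 23.55 0.00
    endloop
  endfacet
  facet normal -1.0000 0.0000 0.0000
    outer loop
      vertex 0.00 23.55 12.10
      vertex 0.00 23.55 0.00
      vertex 0.00 0.00 0.00
    endloop
  endfacet
  facet normal -1.0000 0.0000 0.0000
    outer loop
      vertex 0.00 0.00 12.10
      vertex 0.00 23.55 12.10
      vertex 0.00 0.00 0.00
    endloop
  endfacet
  facet normal 1.0000 0.0000 0.0000
    outer loop
      vertex 9.66 0.00 0.00
      vertex 9.66 23.55 0.00
      vertex 9.66 23.55 12.10
    endloop
  endfacet
  facet normal 1.0000 0.0000 0.0000
    outer loop
      vertex 9.66 0.00 0.00
      vertex 9.66 23.55 12.10
      vertex 9.66 0.00 12.10
    endloop
  endfacet
endsolid part

The G0 Z moves step by Δz≈2.42 mm. Every layer's G1 loop is the same polygon, so the solid is a straight extrusion of it from z=0 to z≈12.1. Closing with flat bottom and top caps and triangulating gives 12 facets — a rectangular box, roughly 9.66 × 23.6 mm footprint and 12.1 mm tall.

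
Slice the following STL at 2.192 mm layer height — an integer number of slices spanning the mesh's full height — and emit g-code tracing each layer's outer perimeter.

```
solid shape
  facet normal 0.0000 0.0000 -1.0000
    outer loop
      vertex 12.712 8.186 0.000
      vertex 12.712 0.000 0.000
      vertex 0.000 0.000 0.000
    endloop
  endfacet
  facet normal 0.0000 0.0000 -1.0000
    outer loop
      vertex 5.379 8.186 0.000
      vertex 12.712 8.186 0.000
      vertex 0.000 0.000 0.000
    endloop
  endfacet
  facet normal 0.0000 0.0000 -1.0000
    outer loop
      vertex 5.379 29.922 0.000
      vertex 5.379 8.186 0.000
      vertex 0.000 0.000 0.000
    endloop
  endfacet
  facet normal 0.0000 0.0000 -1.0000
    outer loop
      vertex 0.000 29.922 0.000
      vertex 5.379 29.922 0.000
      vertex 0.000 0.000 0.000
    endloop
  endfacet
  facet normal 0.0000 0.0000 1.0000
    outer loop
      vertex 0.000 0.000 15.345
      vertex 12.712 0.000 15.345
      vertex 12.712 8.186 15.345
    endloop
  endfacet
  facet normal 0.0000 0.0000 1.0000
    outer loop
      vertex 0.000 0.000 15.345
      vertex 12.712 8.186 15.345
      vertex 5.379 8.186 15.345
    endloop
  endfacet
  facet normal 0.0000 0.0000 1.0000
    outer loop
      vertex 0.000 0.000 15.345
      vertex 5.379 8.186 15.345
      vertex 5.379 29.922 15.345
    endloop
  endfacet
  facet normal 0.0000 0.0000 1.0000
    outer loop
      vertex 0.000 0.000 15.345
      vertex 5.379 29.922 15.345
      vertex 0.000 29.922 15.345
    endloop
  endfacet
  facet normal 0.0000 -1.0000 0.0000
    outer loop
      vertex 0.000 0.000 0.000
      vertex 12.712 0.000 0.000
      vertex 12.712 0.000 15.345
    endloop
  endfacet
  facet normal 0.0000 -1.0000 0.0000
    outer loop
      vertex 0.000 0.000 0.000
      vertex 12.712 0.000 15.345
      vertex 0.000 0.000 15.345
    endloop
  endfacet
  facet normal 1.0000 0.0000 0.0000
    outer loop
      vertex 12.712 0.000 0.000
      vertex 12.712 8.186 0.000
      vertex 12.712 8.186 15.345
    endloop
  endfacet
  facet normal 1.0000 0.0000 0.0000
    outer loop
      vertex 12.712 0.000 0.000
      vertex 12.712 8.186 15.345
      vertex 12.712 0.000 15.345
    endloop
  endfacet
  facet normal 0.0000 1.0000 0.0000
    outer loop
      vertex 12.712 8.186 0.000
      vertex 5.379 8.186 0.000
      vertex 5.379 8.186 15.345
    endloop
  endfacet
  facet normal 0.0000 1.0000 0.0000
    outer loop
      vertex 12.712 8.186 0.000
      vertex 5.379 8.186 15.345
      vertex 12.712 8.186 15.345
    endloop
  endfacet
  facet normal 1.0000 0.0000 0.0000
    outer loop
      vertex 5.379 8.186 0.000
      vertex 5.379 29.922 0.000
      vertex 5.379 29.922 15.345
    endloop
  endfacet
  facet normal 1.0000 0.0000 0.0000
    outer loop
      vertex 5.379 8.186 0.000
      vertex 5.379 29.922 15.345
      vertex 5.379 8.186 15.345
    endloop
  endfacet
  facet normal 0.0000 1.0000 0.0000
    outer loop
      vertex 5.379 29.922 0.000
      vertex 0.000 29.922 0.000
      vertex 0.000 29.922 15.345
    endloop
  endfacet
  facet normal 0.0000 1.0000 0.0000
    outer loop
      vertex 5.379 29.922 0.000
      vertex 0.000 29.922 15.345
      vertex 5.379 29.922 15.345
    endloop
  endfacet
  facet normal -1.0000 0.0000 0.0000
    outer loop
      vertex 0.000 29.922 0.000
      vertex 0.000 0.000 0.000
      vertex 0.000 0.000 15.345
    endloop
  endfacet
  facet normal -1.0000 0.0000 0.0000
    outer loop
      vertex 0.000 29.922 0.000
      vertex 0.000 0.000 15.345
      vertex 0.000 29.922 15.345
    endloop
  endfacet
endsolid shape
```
; perimeter-only toolpath
G21 ; units = mm
G90 ; absolute positioning
G28 ; home
; layer 1
G0 Z2.192
G0 X0.000 Y0.000
G1 X12.712 Y0.000
G1 X12.712 Y8.186
G1 X5.379 Y8.186
G1 X5.379 Y29.922
G1 X0.000 Y29.922
G1 X0.000 Y0.000
; layer 2
G0 Z4.384
G0 X0.000 Y0.000
G1 X12.712 Y0.000
G1 X12.712 Y8.186
G1 X5.379 Y8.186
G1 X5.379 Y29.922
G1 X0.000 Y29.922
G1 X0.000 Y0.000
; layer 3
G0 Z6.576
G0 X0.000 Y0.000
G1 X12.712 Y0.000
G1 X12.712 Y8.186
G1 X5.379 Y8.186
G1 X5.379 Y29.922
G1 X0.000 Y29.922
G1 X0.000 Y0.000
; layer 4
G0 Z8.769
G0 X0.000 Y0.000
G1 X12.712 Y0.000
G1 X12.712 Y8.186
G1 X5.379 Y8.186
G1 X5.379 Y29.922
G1 X0.000 Y29.922
G1 X0.000 Y0.000
; layer 5
G0 Z10.961
G0 X0.000 Y0.000
G1 X12.712 Y0.000
G1 X12.712 Y8.186
G1 X5.379 Y8.186
G1 X5.379 Y29.922
G1 X0.000 Y29.922
G1 X0.000 Y0.000
; layer 6
G0 Z13.153
G0 X0.000 Y0.000
G1 X12.712 Y0.000
G1 X12.712 Y8.186
G1 X5.379 Y8.186
G1 X5.379 Y29.922
G1 X0.000 Y29.922
G1 X0.000 Y0.000
; layer 7
G0 Z15.345
G0 X0.000 Y0.000
G1 X12.712 Y0.000
G1 X12.712 Y8.186
G1 X5.379 Y8.186
G1 X5.379 Y29.922
G1 X0.000 Y29.922
G1 X0.000 Y0.000
M2 ; end

The solid is an L-shaped prism: outer 12.7 × 29.9 mm, arm thicknesses ≈ 8.19 mm (horizontal) and 5.38 mm (vertical), extruded 15.3 mm in z. Slicing at Δz = 2.192 mm — 7 equal slices spanning the solid's height, so layer i sits at z = i·h/7 — gives 7 non-empty perimeters. Each is a 6-segment closed polygon; G0 lifts to the layer z and rapids to the start vertex, then G1 traces the edges.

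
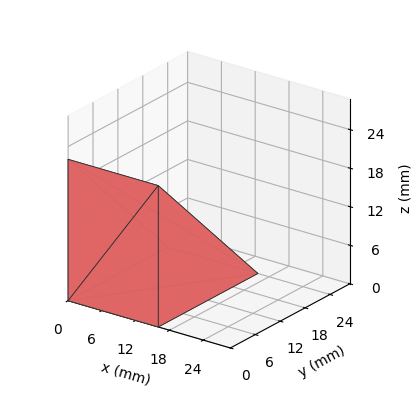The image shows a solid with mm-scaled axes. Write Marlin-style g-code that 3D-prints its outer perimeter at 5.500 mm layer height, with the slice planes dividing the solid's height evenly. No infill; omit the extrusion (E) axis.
Reading the render: the shape is a wedge (ramp): 16 × 24 mm base, rising to 22 mm along the y=0 edge and sloping linearly to z=0 at y=24 (dimensions read to the nearest mm from the axis ticks). For the g-code, the solid's height is divided into equal slices at the stated Δz and each level perimeter traced with G1 moves after a G0 lift.

; perimeter-only toolpath
G21 ; units = mm
G90 ; absolute positioning
G28 ; home
; layer 1
G0 Z5.500
G0 X0.000 Y0.000
G1 X16.000 Y0.000
G1 X16.000 Y18.000
G1 X0.000 Y18.000
G1 X0.000 Y0.000
; layer 2
G0 Z11.000
G0 X0.000 Y0.000
G1 X16.000 Y0.000
G1 X16.000 Y12.000
G1 X0.000 Y12.000
G1 X0.000 Y0.000
; layer 3
G0 Z16.500
G0 X0.000 Y0.000
G1 X16.000 Y0.000
G1 X16.000 Y6.000
G1 X0.000 Y6.000
G1 X0.000 Y0.000
M2 ; end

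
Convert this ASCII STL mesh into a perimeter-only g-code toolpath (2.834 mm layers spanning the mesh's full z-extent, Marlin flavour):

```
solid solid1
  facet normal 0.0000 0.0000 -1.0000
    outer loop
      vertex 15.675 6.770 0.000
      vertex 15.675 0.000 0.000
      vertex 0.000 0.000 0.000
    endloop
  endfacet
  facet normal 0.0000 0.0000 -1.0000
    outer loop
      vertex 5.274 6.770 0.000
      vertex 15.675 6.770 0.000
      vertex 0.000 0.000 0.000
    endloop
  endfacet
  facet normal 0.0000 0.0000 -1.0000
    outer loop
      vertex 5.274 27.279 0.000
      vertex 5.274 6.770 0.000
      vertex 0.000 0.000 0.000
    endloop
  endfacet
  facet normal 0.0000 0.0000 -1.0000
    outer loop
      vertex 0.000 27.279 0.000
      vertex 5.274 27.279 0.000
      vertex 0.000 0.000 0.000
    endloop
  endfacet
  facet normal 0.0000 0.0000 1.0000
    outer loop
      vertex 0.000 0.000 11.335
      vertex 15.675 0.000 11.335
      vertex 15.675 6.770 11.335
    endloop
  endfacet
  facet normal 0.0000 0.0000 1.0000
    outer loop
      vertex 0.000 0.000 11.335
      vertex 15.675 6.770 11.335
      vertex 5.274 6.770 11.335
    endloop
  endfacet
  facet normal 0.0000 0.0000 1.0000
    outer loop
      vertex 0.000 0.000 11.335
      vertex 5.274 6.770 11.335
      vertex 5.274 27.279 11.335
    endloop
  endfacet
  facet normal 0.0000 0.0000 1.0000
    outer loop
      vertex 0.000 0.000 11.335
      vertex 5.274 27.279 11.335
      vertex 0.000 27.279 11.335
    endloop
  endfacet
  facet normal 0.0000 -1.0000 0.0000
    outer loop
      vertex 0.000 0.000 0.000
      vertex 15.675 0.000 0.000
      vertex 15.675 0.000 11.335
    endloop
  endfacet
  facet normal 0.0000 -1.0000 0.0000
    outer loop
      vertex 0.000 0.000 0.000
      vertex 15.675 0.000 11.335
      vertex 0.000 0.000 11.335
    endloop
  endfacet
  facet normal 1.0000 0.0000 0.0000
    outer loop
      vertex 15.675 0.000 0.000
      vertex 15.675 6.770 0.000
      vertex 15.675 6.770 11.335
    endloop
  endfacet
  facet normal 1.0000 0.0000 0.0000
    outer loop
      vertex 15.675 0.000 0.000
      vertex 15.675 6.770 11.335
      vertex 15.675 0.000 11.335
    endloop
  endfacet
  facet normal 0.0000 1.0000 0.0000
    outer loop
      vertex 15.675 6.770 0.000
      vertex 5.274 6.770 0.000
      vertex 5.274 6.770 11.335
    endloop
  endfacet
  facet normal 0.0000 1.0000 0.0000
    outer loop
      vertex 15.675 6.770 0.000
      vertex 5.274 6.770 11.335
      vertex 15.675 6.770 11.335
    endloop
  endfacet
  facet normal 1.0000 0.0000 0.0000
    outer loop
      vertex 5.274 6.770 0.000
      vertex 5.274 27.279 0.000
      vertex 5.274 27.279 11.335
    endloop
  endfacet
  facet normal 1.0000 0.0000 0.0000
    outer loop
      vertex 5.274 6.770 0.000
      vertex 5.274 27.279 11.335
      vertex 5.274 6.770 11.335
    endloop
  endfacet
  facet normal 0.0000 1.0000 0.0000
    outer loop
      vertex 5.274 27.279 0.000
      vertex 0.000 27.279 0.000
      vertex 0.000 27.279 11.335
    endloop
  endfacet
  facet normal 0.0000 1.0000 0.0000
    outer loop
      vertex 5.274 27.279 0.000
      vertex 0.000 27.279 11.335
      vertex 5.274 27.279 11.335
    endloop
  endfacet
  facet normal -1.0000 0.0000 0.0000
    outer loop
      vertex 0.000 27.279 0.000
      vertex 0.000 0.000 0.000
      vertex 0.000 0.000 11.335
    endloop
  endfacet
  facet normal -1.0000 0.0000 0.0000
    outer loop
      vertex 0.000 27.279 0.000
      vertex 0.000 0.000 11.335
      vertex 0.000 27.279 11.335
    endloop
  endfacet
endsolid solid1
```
; perimeter-only toolpath
G21 ; units = mm
G90 ; absolute positioning
G28 ; home
; layer 1
G0 Z2.834
G0 X0.000 Y0.000
G1 X15.675 Y0.000
G1 X15.675 Y6.770
G1 X5.274 Y6.770
G1 X5.274 Y27.279
G1 X0.000 Y27.279
G1 X0.000 Y0.000
; layer 2
G0 Z5.668
G0 X0.000 Y0.000
G1 X15.675 Y0.000
G1 X15.675 Y6.770
G1 X5.274 Y6.770
G1 X5.274 Y27.279
G1 X0.000 Y27.279
G1 X0.000 Y0.000
; layer 3
G0 Z8.501
G0 X0.000 Y0.000
G1 X15.675 Y0.000
G1 X15.675 Y6.770
G1 X5.274 Y6.770
G1 X5.274 Y27.279
G1 X0.000 Y27.279
G1 X0.000 Y0.000
; layer 4
G0 Z11.335
G0 X0.000 Y0.000
G1 X15.675 Y0.000
G1 X15.675 Y6.770
G1 X5.274 Y6.770
G1 X5.274 Y27.279
G1 X0.000 Y27.279
G1 X0.000 Y0.000
M2 ; end

The solid is an L-shaped prism: outer 15.7 × 27.3 mm, arm thicknesses ≈ 6.77 mm (horizontal) and 5.27 mm (vertical), extruded 11.3 mm in z. Slicing at Δz = 2.834 mm — 4 equal slices spanning the solid's height, so layer i sits at z = i·h/4 — gives 4 non-empty perimeters. Each is a 6-segment closed polygon; G0 lifts to the layer z and rapids to the start vertex, then G1 traces the edges.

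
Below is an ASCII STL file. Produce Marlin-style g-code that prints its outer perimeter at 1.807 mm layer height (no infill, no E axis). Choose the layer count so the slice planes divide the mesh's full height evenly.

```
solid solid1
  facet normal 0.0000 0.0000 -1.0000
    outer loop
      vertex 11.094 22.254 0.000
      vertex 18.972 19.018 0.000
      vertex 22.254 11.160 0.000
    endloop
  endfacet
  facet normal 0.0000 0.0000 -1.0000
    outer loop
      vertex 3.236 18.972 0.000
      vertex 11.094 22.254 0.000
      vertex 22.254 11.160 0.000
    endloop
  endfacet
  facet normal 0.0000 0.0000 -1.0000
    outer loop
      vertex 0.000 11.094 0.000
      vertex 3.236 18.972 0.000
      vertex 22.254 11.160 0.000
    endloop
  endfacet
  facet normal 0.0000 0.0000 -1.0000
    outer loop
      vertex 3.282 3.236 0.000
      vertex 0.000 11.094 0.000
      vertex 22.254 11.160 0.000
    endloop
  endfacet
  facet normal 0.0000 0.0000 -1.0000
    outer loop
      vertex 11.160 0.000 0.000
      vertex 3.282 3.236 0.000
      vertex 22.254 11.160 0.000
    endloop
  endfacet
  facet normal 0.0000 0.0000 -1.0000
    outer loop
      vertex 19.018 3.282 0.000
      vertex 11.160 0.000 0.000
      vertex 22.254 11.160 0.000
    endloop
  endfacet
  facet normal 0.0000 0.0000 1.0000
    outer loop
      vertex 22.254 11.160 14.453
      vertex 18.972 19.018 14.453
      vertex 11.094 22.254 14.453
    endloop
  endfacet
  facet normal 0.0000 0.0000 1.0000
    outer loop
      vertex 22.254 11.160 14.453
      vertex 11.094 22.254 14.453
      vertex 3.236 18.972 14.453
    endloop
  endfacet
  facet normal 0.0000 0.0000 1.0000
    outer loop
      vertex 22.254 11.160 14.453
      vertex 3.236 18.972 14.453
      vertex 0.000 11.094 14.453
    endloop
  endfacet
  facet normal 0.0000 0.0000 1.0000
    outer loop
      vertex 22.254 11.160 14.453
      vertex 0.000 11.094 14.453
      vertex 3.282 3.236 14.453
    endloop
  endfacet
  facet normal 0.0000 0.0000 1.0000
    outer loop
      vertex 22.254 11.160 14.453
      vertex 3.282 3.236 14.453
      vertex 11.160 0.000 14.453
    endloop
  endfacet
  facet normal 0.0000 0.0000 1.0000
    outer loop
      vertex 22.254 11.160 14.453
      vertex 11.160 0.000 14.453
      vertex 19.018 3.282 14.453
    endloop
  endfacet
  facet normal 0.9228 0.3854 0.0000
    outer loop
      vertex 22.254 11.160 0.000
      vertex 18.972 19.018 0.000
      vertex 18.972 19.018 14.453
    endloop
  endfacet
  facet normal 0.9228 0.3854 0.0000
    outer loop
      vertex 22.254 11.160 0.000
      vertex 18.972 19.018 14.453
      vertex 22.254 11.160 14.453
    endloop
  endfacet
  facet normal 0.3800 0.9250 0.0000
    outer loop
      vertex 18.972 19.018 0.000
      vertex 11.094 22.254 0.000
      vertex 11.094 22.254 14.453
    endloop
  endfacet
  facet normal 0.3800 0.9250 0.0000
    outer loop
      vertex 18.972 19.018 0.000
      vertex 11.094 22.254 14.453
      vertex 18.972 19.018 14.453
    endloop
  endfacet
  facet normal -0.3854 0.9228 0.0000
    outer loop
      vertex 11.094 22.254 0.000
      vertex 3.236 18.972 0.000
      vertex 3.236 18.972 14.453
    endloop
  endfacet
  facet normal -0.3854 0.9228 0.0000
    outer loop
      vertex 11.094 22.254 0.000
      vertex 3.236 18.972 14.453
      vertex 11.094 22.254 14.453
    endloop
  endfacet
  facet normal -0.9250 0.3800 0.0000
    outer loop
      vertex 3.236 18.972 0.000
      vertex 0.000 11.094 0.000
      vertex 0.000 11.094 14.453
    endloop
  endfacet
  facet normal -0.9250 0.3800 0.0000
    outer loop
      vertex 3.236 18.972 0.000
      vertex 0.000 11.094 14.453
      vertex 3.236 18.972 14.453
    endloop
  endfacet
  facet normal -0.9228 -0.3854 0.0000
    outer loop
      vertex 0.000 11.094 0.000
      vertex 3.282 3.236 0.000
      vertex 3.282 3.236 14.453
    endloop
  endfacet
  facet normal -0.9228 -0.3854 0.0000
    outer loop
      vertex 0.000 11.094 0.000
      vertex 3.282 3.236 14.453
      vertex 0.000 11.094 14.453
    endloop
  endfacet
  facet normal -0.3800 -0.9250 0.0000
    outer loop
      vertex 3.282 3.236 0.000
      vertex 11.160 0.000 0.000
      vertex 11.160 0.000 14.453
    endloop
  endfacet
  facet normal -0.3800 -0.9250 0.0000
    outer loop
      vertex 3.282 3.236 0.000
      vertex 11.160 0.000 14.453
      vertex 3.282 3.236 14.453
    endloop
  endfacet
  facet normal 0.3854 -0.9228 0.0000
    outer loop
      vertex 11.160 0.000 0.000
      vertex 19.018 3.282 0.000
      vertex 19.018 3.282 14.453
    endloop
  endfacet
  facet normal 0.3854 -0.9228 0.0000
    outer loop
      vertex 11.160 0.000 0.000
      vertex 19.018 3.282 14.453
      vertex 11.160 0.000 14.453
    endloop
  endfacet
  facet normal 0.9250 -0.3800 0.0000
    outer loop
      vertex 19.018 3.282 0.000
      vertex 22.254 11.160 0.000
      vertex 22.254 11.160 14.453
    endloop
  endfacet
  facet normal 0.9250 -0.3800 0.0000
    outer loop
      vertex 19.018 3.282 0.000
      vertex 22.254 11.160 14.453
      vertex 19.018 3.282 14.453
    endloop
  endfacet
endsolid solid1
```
; perimeter-only toolpath
G21 ; units = mm
G90 ; absolute positioning
G28 ; home
; layer 1
G0 Z1.807
G0 X22.254 Y11.160
G1 X18.972 Y19.018
G1 X11.094 Y22.254
G1 X3.236 Y18.972
G1 X0.000 Y11.094
G1 X3.282 Y3.236
G1 X11.160 Y0.000
G1 X19.018 Y3.282
G1 X22.254 Y11.160
; layer 2
G0 Z3.613
G0 X22.254 Y11.160
G1 X18.972 Y19.018
G1 X11.094 Y22.254
G1 X3.236 Y18.972
G1 X0.000 Y11.094
G1 X3.282 Y3.236
G1 X11.160 Y0.000
G1 X19.018 Y3.282
G1 X22.254 Y11.160
; layer 3
G0 Z5.420
G0 X22.254 Y11.160
G1 X18.972 Y19.018
G1 X11.094 Y22.254
G1 X3.236 Y18.972
G1 X0.000 Y11.094
G1 X3.282 Y3.236
G1 X11.160 Y0.000
G1 X19.018 Y3.282
G1 X22.254 Y11.160
; layer 4
G0 Z7.226
G0 X22.254 Y11.160
G1 X18.972 Y19.018
G1 X11.094 Y22.254
G1 X3.236 Y18.972
G1 X0.000 Y11.094
G1 X3.282 Y3.236
G1 X11.160 Y0.000
G1 X19.018 Y3.282
G1 X22.254 Y11.160
; layer 5
G0 Z9.033
G0 X22.254 Y11.160
G1 X18.972 Y19.018
G1 X11.094 Y22.254
G1 X3.236 Y18.972
G1 X0.000 Y11.094
G1 X3.282 Y3.236
G1 X11.160 Y0.000
G1 X19.018 Y3.282
G1 X22.254 Y11.160
; layer 6
G0 Z10.840
G0 X22.254 Y11.160
G1 X18.972 Y19.018
G1 X11.094 Y22.254
G1 X3.236 Y18.972
G1 X0.000 Y11.094
G1 X3.282 Y3.236
G1 X11.160 Y0.000
G1 X19.018 Y3.282
G1 X22.254 Y11.160
; layer 7
G0 Z12.646
G0 X22.254 Y11.160
G1 X18.972 Y19.018
G1 X11.094 Y22.254
G1 X3.236 Y18.972
G1 X0.000 Y11.094
G1 X3.282 Y3.236
G1 X11.160 Y0.000
G1 X19.018 Y3.282
G1 X22.254 Y11.160
; layer 8
G0 Z14.453
G0 X22.254 Y11.160
G1 X18.972 Y19.018
G1 X11.094 Y22.254
G1 X3.236 Y18.972
G1 X0.000 Y11.094
G1 X3.282 Y3.236
G1 X11.160 Y0.000
G1 X19.018 Y3.282
G1 X22.254 Y11.160
M2 ; end

The solid is a regular 8-sided prism (a cylinder approximated with 8 flat sides), circumscribed radius ≈ 11.1 mm, height ≈ 14.5 mm. Slicing at Δz = 1.807 mm — 8 equal slices spanning the solid's height, so layer i sits at z = i·h/8 — gives 8 non-empty perimeters. Each is a 8-segment closed polygon; G0 lifts to the layer z and rapids to the start vertex, then G1 traces the edges.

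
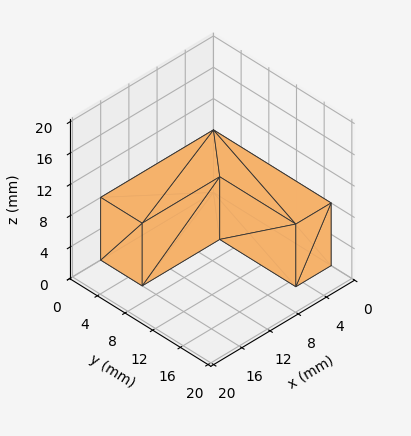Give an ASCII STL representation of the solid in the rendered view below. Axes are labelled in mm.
Reading the render: the shape is an L-shaped prism: outer 16 × 17 mm, arm thicknesses ≈ 6 mm (horizontal) and 5 mm (vertical), extruded 8 mm in z (dimensions read to the nearest mm from the axis ticks). For the STL, each face is triangulated and given an outward normal.

solid part
  facet normal 0.0000 0.0000 -1.0000
    outer loop
      vertex 16.00 6.00 0.00
      vertex 16.00 0.00 0.00
      vertex 0.00 0.00 0.00
    endloop
  endfacet
  facet normal 0.0000 0.0000 -1.0000
    outer loop
      vertex 5.00 6.00 0.00
      vertex 16.00 6.00 0.00
      vertex 0.00 0.00 0.00
    endloop
  endfacet
  facet normal 0.0000 0.0000 -1.0000
    outer loop
      vertex 5.00 17.00 0.00
      vertex 5.00 6.00 0.00
      vertex 0.00 0.00 0.00
    endloop
  endfacet
  facet normal 0.0000 0.0000 -1.0000
    outer loop
      vertex 0.00 17.00 0.00
      vertex 5.00 17.00 0.00
      vertex 0.00 0.00 0.00
    endloop
  endfacet
  facet normal 0.0000 0.0000 1.0000
    outer loop
      vertex 0.00 0.00 8.00
      vertex 16.00 0.00 8.00
      vertex 16.00 6.00 8.00
    endloop
  endfacet
  facet normal 0.0000 0.0000 1.0000
    outer loop
      vertex 0.00 0.00 8.00
      vertex 16.00 6.00 8.00
      vertex 5.00 6.00 8.00
    endloop
  endfacet
  facet normal 0.0000 0.0000 1.0000
    outer loop
      vertex 0.00 0.00 8.00
      vertex 5.00 6.00 8.00
      vertex 5.00 17.00 8.00
    endloop
  endfacet
  facet normal 0.0000 0.0000 1.0000
    outer loop
      vertex 0.00 0.00 8.00
      vertex 5.00 17.00 8.00
      vertex 0.00 17.00 8.00
    endloop
  endfacet
  facet normal 0.0000 -1.0000 0.0000
    outer loop
      vertex 0.00 0.00 0.00
      vertex 16.00 0.00 0.00
      vertex 16.00 0.00 8.00
    endloop
  endfacet
  facet normal 0.0000 -1.0000 0.0000
    outer loop
      vertex 0.00 0.00 0.00
      vertex 16.00 0.00 8.00
      vertex 0.00 0.00 8.00
    endloop
  endfacet
  facet normal 1.0000 0.0000 0.0000
    outer loop
      vertex 16.00 0.00 0.00
      vertex 16.00 6.00 0.00
      vertex 16.00 6.00 8.00
    endloop
  endfacet
  facet normal 1.0000 0.0000 0.0000
    outer loop
      vertex 16.00 0.00 0.00
      vertex 16.00 6.00 8.00
      vertex 16.00 0.00 8.00
    endloop
  endfacet
  facet normal 0.0000 1.0000 0.0000
    outer loop
      vertex 16.00 6.00 0.00
      vertex 5.00 6.00 0.00
      vertex 5.00 6.00 8.00
    endloop
  endfacet
  facet normal 0.0000 1.0000 0.0000
    outer loop
      vertex 16.00 6.00 0.00
      vertex 5.00 6.00 8.00
      vertex 16.00 6.00 8.00
    endloop
  endfacet
  facet normal 1.0000 0.0000 0.0000
    outer loop
      vertex 5.00 6.00 0.00
      vertex 5.00 17.00 0.00
      vertex 5.00 17.00 8.00
    endloop
  endfacet
  facet normal 1.0000 0.0000 0.0000
    outer loop
      vertex 5.00 6.00 0.00
      vertex 5.00 17.00 8.00
      vertex 5.00 6.00 8.00
    endloop
  endfacet
  facet normal 0.0000 1.0000 0.0000
    outer loop
      vertex 5.00 17.00 0.00
      vertex 0.00 17.00 0.00
      vertex 0.00 17.00 8.00
    endloop
  endfacet
  facet normal 0.0000 1.0000 0.0000
    outer loop
      vertex 5.00 17.00 0.00
      vertex 0.00 17.00 8.00
      vertex 5.00 17.00 8.00
    endloop
  endfacet
  facet normal -1.0000 0.0000 0.0000
    outer loop
      vertex 0.00 17.00 0.00
      vertex 0.00 0.00 0.00
      vertex 0.00 0.00 8.00
    endloop
  endfacet
  facet normal -1.0000 0.0000 0.0000
    outer loop
      vertex 0.00 17.00 0.00
      vertex 0.00 0.00 8.00
      vertex 0.00 17.00 8.00
    endloop
  endfacet
endsolid part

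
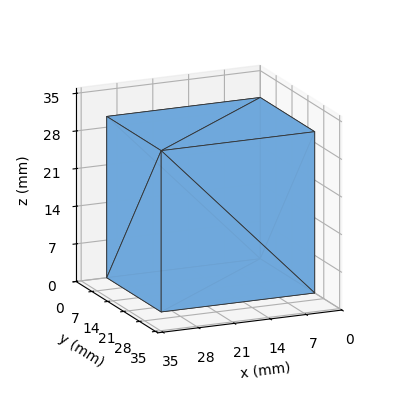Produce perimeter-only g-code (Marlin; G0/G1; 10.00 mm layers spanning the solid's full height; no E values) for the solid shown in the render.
Reading the render: the shape is a rectangular box, roughly 30 × 24 mm footprint and 30 mm tall (dimensions read to the nearest mm from the axis ticks). For the g-code, the solid's height is divided into equal slices at the stated Δz and each level perimeter traced with G1 moves after a G0 lift.

; perimeter-only toolpath
G21 ; units = mm
G90 ; absolute positioning
G28 ; home
; layer 1
G0 Z10.00
G0 X0.00 Y0.00
G1 X30.00 Y0.00
G1 X30.00 Y24.00
G1 X0.00 Y24.00
G1 X0.00 Y0.00
; layer 2
G0 Z20.00
G0 X0.00 Y0.00
G1 X30.00 Y0.00
G1 X30.00 Y24.00
G1 X0.00 Y24.00
G1 X0.00 Y0.00
; layer 3
G0 Z30.00
G0 X0.00 Y0.00
G1 X30.00 Y0.00
G1 X30.00 Y24.00
G1 X0.00 Y24.00
G1 X0.00 Y0.00
M2 ; end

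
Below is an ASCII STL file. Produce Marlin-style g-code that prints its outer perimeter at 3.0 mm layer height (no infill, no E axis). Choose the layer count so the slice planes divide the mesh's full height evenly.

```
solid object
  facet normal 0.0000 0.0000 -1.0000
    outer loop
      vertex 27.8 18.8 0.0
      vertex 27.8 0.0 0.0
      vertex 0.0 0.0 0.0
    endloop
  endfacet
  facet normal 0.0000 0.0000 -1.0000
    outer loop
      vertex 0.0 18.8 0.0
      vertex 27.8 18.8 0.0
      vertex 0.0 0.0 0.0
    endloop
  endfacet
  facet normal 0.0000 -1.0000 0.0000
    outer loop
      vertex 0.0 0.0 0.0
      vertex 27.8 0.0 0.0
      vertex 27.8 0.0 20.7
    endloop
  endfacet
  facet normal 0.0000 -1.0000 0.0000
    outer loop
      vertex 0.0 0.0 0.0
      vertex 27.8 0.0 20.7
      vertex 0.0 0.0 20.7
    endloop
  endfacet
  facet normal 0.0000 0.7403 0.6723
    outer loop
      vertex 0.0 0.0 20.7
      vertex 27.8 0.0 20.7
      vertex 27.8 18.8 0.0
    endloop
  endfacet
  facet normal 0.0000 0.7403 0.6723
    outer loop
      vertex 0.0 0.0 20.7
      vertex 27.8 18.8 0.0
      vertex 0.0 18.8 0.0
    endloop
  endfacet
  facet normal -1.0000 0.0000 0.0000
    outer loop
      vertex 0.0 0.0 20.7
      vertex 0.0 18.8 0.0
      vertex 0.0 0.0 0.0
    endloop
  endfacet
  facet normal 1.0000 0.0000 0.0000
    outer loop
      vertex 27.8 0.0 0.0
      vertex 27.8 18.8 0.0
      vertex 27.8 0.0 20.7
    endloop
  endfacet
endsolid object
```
; perimeter-only toolpath
G21 ; units = mm
G90 ; absolute positioning
G28 ; home
; layer 1
G0 Z3.0
G0 X0.0 Y0.0
G1 X27.8 Y0.0
G1 X27.8 Y16.1
G1 X0.0 Y16.1
G1 X0.0 Y0.0
; layer 2
G0 Z5.9
G0 X0.0 Y0.0
G1 X27.8 Y0.0
G1 X27.8 Y13.4
G1 X0.0 Y13.4
G1 X0.0 Y0.0
; layer 3
G0 Z8.9
G0 X0.0 Y0.0
G1 X27.8 Y0.0
G1 X27.8 Y10.7
G1 X0.0 Y10.7
G1 X0.0 Y0.0
; layer 4
G0 Z11.8
G0 X0.0 Y0.0
G1 X27.8 Y0.0
G1 X27.8 Y8.1
G1 X0.0 Y8.1
G1 X0.0 Y0.0
; layer 5
G0 Z14.8
G0 X0.0 Y0.0
G1 X27.8 Y0.0
G1 X27.8 Y5.4
G1 X0.0 Y5.4
G1 X0.0 Y0.0
; layer 6
G0 Z17.7
G0 X0.0 Y0.0
G1 X27.8 Y0.0
G1 X27.8 Y2.7
G1 X0.0 Y2.7
G1 X0.0 Y0.0
M2 ; end

The solid is a wedge (ramp): 27.8 × 18.8 mm base, rising to 20.7 mm along the y=0 edge and sloping linearly to z=0 at y=18.8. Slicing at Δz = 3.0 mm — 7 equal slices spanning the solid's height, so layer i sits at z = i·h/7 — gives 6 non-empty perimeters. Each is a 4-segment closed polygon; G0 lifts to the layer z and rapids to the start vertex, then G1 traces the edges. The cross-section shrinks linearly with z (the slice at the apex is degenerate and omitted).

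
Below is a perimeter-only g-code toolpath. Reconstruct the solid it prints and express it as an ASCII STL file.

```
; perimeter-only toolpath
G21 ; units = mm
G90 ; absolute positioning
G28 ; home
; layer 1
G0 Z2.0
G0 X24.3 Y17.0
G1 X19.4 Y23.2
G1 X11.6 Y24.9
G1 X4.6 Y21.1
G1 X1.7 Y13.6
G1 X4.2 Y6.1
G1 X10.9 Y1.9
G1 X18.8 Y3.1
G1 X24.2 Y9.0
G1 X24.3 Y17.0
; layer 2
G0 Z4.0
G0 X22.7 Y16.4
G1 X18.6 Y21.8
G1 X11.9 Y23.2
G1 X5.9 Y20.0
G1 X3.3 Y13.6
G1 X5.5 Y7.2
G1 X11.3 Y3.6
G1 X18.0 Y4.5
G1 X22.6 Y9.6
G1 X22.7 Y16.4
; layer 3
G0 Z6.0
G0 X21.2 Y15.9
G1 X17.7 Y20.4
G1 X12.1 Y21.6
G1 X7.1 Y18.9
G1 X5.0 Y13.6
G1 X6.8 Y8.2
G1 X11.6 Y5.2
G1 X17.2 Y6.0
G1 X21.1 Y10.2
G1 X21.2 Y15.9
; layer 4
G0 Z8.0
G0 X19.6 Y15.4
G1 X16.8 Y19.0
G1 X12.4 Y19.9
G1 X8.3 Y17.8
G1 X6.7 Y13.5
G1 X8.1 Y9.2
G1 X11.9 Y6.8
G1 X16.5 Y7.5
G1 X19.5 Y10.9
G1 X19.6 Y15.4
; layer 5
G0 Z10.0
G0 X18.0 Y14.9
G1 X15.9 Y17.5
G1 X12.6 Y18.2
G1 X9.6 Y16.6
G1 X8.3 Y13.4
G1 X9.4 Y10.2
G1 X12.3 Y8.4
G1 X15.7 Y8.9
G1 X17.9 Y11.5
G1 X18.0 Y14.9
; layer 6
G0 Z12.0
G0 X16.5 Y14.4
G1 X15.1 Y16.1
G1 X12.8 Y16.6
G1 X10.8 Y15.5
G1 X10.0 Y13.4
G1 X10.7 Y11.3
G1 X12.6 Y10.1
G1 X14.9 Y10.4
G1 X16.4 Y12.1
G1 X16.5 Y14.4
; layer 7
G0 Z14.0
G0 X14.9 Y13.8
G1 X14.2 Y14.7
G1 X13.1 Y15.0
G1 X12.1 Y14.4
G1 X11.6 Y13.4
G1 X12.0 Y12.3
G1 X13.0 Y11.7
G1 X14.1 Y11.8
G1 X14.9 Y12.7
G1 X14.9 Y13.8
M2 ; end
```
solid part
  facet normal 0.0000 0.0000 -1.0000
    outer loop
      vertex 11.4 26.5 0.0
      vertex 20.3 24.6 0.0
      vertex 25.9 17.5 0.0
    endloop
  endfacet
  facet normal 0.0000 0.0000 -1.0000
    outer loop
      vertex 3.4 22.2 0.0
      vertex 11.4 26.5 0.0
      vertex 25.9 17.5 0.0
    endloop
  endfacet
  facet normal 0.0000 0.0000 -1.0000
    outer loop
      vertex 0.0 13.7 0.0
      vertex 3.4 22.2 0.0
      vertex 25.9 17.5 0.0
    endloop
  endfacet
  facet normal 0.0000 0.0000 -1.0000
    outer loop
      vertex 2.9 5.1 0.0
      vertex 0.0 13.7 0.0
      vertex 25.9 17.5 0.0
    endloop
  endfacet
  facet normal 0.0000 0.0000 -1.0000
    outer loop
      vertex 10.6 0.3 0.0
      vertex 2.9 5.1 0.0
      vertex 25.9 17.5 0.0
    endloop
  endfacet
  facet normal 0.0000 0.0000 -1.0000
    outer loop
      vertex 19.6 1.6 0.0
      vertex 10.6 0.3 0.0
      vertex 25.9 17.5 0.0
    endloop
  endfacet
  facet normal 0.0000 0.0000 -1.0000
    outer loop
      vertex 25.7 8.4 0.0
      vertex 19.6 1.6 0.0
      vertex 25.9 17.5 0.0
    endloop
  endfacet
  facet normal 0.6188 0.4881 0.6155
    outer loop
      vertex 25.9 17.5 0.0
      vertex 20.3 24.6 0.0
      vertex 13.3 13.3 16.0
    endloop
  endfacet
  facet normal 0.1645 0.7704 0.6160
    outer loop
      vertex 20.3 24.6 0.0
      vertex 11.4 26.5 0.0
      vertex 13.3 13.3 16.0
    endloop
  endfacet
  facet normal -0.3728 0.6936 0.6165
    outer loop
      vertex 11.4 26.5 0.0
      vertex 3.4 22.2 0.0
      vertex 13.3 13.3 16.0
    endloop
  endfacet
  facet normal -0.7317 0.2927 0.6156
    outer loop
      vertex 3.4 22.2 0.0
      vertex 0.0 13.7 0.0
      vertex 13.3 13.3 16.0
    endloop
  endfacet
  facet normal -0.7473 -0.2520 0.6149
    outer loop
      vertex 0.0 13.7 0.0
      vertex 2.9 5.1 0.0
      vertex 13.3 13.3 16.0
    endloop
  endfacet
  facet normal -0.4174 -0.6695 0.6144
    outer loop
      vertex 2.9 5.1 0.0
      vertex 10.6 0.3 0.0
      vertex 13.3 13.3 16.0
    endloop
  endfacet
  facet normal 0.1127 -0.7804 0.6150
    outer loop
      vertex 10.6 0.3 0.0
      vertex 19.6 1.6 0.0
      vertex 13.3 13.3 16.0
    endloop
  endfacet
  facet normal 0.5865 -0.5262 0.6157
    outer loop
      vertex 19.6 1.6 0.0
      vertex 25.7 8.4 0.0
      vertex 13.3 13.3 16.0
    endloop
  endfacet
  facet normal 0.7877 -0.0173 0.6158
    outer loop
      vertex 25.7 8.4 0.0
      vertex 25.9 17.5 0.0
      vertex 13.3 13.3 16.0
    endloop
  endfacet
endsolid part

The G0 Z moves step by Δz≈2.0 mm. The G1 loops shrink linearly with z, so the solid tapers from its base footprint up to z≈16. Closing with a flat bottom cap and the tapered top and triangulating gives 16 facets — a regular 9-sided pyramid, base circumscribed radius ≈ 13.3 mm, apex at z ≈ 16 mm.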